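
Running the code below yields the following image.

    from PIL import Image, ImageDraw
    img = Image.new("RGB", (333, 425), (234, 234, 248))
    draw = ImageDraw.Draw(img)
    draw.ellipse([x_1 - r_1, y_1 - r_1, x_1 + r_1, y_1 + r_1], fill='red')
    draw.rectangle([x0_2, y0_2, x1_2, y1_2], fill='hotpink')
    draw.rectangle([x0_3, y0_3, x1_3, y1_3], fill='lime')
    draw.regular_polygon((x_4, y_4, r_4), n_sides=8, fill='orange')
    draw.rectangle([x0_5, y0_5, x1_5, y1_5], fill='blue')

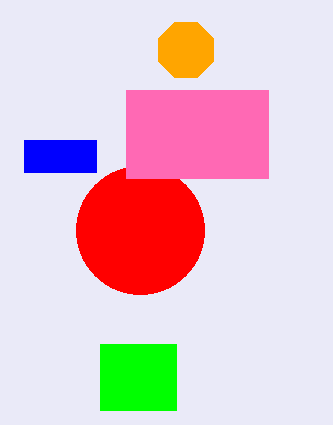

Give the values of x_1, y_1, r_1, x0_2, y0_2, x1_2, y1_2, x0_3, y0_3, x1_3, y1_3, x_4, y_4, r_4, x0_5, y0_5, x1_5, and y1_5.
x_1 = 140
y_1 = 230
r_1 = 64
x0_2 = 126
y0_2 = 90
x1_2 = 268
y1_2 = 178
x0_3 = 100
y0_3 = 344
x1_3 = 176
y1_3 = 410
x_4 = 186
y_4 = 50
r_4 = 30
x0_5 = 24
y0_5 = 140
x1_5 = 96
y1_5 = 172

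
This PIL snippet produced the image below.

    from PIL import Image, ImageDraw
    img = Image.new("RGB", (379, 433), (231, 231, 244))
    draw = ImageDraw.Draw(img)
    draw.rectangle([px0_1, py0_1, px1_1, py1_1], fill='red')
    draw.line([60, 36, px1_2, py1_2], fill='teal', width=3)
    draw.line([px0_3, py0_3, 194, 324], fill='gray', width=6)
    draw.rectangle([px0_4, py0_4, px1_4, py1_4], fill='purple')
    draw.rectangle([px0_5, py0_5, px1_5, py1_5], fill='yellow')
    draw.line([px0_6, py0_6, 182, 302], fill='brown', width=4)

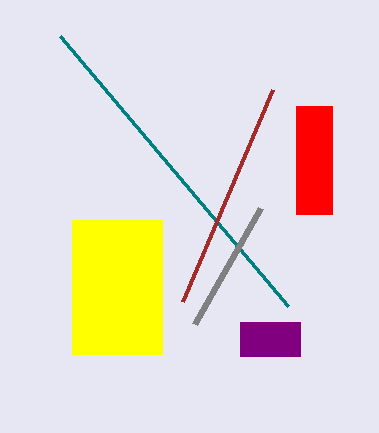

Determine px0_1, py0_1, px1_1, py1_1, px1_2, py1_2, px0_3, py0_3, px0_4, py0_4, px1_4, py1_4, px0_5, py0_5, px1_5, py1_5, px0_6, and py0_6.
px0_1 = 296
py0_1 = 106
px1_1 = 332
py1_1 = 214
px1_2 = 288
py1_2 = 306
px0_3 = 260
py0_3 = 208
px0_4 = 240
py0_4 = 322
px1_4 = 300
py1_4 = 356
px0_5 = 72
py0_5 = 220
px1_5 = 162
py1_5 = 354
px0_6 = 272
py0_6 = 90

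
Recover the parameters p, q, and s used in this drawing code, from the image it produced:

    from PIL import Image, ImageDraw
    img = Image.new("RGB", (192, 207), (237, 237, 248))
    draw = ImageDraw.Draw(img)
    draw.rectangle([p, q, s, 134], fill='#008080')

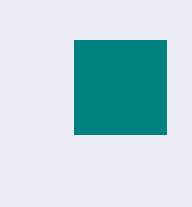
p = 74
q = 40
s = 166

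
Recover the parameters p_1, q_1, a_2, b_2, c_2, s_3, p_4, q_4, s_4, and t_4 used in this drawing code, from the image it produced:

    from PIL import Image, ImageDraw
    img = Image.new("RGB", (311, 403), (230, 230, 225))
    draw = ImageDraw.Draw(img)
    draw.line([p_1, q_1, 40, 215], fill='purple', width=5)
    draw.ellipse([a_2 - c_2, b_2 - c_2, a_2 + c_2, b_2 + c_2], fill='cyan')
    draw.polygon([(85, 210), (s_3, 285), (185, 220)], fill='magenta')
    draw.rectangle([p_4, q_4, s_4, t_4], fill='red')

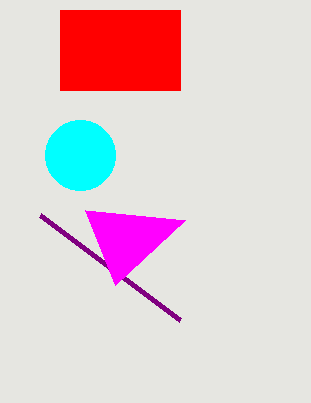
p_1 = 180
q_1 = 320
a_2 = 80
b_2 = 155
c_2 = 35
s_3 = 115
p_4 = 60
q_4 = 10
s_4 = 180
t_4 = 90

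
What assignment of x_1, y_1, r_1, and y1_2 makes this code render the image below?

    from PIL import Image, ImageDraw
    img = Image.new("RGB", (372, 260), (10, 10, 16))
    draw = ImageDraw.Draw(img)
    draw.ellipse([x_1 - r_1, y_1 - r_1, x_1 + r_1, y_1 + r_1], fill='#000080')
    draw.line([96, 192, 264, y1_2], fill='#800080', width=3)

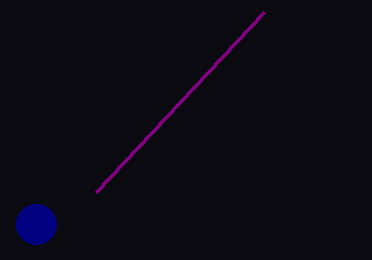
x_1 = 36, y_1 = 224, r_1 = 20, y1_2 = 12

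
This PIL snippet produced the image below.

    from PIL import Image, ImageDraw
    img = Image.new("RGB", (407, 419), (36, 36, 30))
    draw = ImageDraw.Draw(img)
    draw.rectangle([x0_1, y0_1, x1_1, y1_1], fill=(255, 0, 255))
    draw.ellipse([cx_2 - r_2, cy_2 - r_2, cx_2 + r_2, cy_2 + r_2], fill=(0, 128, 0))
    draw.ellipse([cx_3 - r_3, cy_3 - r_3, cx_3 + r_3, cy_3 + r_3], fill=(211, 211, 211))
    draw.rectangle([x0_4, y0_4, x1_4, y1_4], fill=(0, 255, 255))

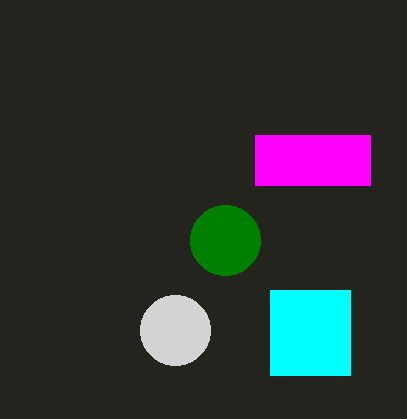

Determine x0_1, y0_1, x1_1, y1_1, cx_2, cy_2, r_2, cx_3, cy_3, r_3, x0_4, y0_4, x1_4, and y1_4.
x0_1 = 255; y0_1 = 135; x1_1 = 370; y1_1 = 185; cx_2 = 225; cy_2 = 240; r_2 = 35; cx_3 = 175; cy_3 = 330; r_3 = 35; x0_4 = 270; y0_4 = 290; x1_4 = 350; y1_4 = 375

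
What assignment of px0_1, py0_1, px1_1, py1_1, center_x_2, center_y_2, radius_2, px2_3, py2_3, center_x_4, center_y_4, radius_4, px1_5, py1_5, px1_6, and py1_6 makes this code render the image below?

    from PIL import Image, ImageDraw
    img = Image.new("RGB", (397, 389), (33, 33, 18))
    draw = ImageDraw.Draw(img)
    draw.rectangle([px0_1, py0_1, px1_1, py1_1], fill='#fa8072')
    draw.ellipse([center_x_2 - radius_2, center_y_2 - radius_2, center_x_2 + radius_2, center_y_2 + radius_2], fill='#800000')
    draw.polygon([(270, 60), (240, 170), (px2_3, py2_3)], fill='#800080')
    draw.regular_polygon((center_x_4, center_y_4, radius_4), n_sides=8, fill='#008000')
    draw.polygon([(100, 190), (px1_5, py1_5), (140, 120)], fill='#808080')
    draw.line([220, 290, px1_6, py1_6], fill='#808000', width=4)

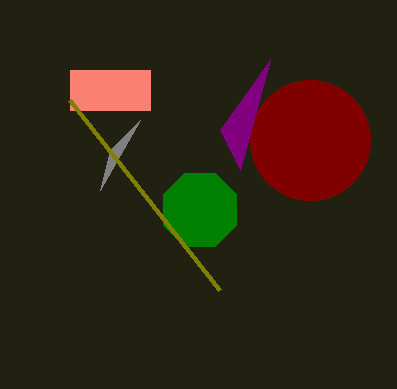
px0_1 = 70; py0_1 = 70; px1_1 = 150; py1_1 = 110; center_x_2 = 310; center_y_2 = 140; radius_2 = 60; px2_3 = 220; py2_3 = 130; center_x_4 = 200; center_y_4 = 210; radius_4 = 40; px1_5 = 110; py1_5 = 150; px1_6 = 70; py1_6 = 100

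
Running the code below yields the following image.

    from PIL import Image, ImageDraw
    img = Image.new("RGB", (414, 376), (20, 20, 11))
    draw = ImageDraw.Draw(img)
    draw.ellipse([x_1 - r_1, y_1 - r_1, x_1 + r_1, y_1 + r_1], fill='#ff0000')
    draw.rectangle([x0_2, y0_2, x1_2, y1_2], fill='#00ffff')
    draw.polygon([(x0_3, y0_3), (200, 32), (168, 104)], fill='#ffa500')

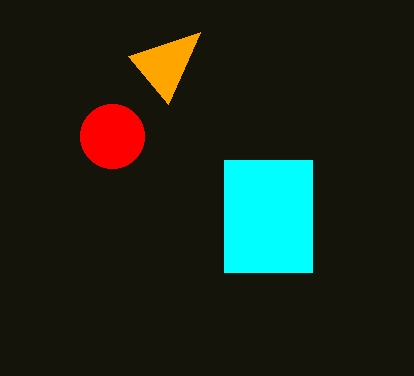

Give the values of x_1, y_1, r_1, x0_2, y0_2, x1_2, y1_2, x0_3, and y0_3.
x_1 = 112
y_1 = 136
r_1 = 32
x0_2 = 224
y0_2 = 160
x1_2 = 312
y1_2 = 272
x0_3 = 128
y0_3 = 56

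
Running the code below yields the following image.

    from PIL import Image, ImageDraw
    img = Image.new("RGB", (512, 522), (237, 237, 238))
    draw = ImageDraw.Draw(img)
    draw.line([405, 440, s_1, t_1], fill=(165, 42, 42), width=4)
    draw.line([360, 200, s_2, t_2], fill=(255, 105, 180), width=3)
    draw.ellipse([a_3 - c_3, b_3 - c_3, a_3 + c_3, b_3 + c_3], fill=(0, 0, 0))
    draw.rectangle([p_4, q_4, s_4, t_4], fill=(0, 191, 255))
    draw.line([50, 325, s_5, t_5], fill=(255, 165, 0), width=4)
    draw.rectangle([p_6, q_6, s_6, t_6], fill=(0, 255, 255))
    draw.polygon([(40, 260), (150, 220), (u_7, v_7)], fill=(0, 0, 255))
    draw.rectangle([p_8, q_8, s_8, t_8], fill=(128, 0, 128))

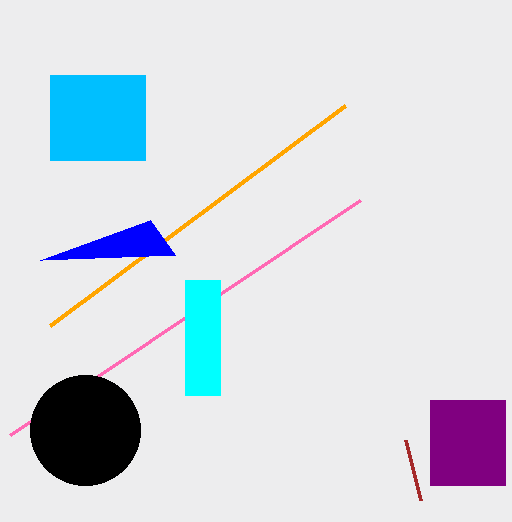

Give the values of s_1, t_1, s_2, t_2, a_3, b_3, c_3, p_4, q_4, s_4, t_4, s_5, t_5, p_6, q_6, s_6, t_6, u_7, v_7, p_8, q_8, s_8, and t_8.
s_1 = 420
t_1 = 500
s_2 = 10
t_2 = 435
a_3 = 85
b_3 = 430
c_3 = 55
p_4 = 50
q_4 = 75
s_4 = 145
t_4 = 160
s_5 = 345
t_5 = 105
p_6 = 185
q_6 = 280
s_6 = 220
t_6 = 395
u_7 = 175
v_7 = 255
p_8 = 430
q_8 = 400
s_8 = 505
t_8 = 485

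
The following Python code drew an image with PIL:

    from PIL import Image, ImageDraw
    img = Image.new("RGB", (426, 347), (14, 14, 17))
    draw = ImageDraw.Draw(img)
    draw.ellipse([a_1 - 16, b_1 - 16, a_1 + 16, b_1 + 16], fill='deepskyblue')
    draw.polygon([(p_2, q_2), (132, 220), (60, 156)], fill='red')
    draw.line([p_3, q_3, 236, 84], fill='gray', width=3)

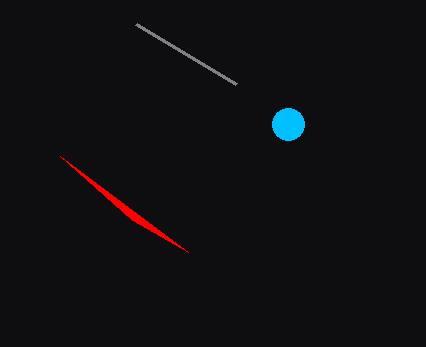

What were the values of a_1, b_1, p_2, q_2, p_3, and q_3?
a_1 = 288, b_1 = 124, p_2 = 188, q_2 = 252, p_3 = 136, q_3 = 24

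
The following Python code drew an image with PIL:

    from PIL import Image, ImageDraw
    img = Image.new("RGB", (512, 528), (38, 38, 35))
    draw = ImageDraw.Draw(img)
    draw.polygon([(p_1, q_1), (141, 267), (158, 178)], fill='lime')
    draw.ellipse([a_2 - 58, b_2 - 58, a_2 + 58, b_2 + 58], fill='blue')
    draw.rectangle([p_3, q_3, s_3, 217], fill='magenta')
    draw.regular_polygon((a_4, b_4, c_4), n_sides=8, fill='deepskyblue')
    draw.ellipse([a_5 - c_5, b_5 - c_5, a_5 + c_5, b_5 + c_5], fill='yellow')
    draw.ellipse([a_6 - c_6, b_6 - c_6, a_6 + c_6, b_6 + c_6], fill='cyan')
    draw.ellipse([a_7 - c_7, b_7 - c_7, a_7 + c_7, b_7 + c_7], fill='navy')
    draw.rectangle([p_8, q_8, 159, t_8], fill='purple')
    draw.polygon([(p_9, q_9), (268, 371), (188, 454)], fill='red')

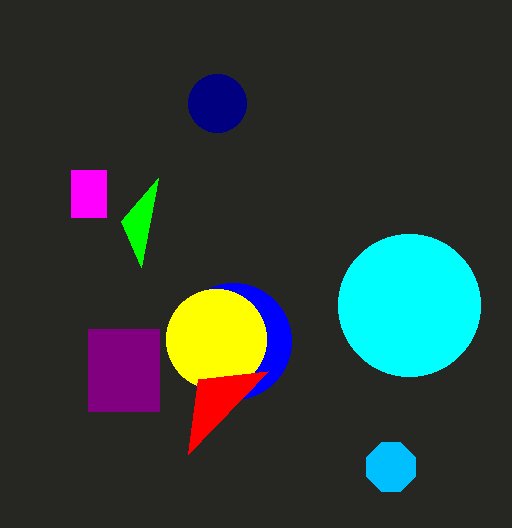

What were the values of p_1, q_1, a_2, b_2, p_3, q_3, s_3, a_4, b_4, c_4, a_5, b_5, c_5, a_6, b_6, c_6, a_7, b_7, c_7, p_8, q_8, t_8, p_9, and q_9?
p_1 = 121
q_1 = 221
a_2 = 233
b_2 = 341
p_3 = 71
q_3 = 170
s_3 = 106
a_4 = 391
b_4 = 467
c_4 = 26
a_5 = 216
b_5 = 339
c_5 = 50
a_6 = 409
b_6 = 305
c_6 = 71
a_7 = 217
b_7 = 103
c_7 = 29
p_8 = 88
q_8 = 329
t_8 = 411
p_9 = 198
q_9 = 379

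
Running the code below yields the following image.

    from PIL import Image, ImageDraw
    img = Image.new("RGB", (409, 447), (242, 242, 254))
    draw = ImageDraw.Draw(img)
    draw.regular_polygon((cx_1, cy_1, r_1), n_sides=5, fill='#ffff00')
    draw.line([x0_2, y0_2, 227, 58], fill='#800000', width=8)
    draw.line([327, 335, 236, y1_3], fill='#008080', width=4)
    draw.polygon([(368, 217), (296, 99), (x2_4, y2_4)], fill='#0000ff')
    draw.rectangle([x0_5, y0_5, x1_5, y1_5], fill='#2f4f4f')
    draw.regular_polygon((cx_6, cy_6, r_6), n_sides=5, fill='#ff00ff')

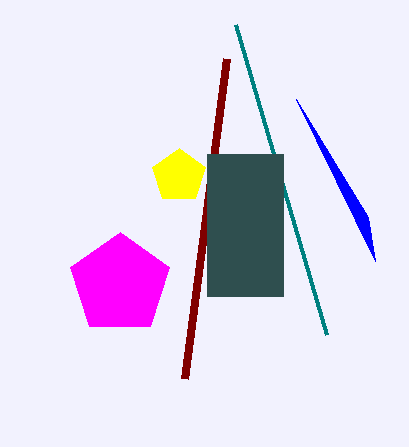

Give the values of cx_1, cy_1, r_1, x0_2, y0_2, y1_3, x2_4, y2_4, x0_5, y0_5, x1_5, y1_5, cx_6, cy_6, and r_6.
cx_1 = 179; cy_1 = 176; r_1 = 28; x0_2 = 185; y0_2 = 378; y1_3 = 25; x2_4 = 375; y2_4 = 261; x0_5 = 207; y0_5 = 154; x1_5 = 283; y1_5 = 296; cx_6 = 120; cy_6 = 284; r_6 = 52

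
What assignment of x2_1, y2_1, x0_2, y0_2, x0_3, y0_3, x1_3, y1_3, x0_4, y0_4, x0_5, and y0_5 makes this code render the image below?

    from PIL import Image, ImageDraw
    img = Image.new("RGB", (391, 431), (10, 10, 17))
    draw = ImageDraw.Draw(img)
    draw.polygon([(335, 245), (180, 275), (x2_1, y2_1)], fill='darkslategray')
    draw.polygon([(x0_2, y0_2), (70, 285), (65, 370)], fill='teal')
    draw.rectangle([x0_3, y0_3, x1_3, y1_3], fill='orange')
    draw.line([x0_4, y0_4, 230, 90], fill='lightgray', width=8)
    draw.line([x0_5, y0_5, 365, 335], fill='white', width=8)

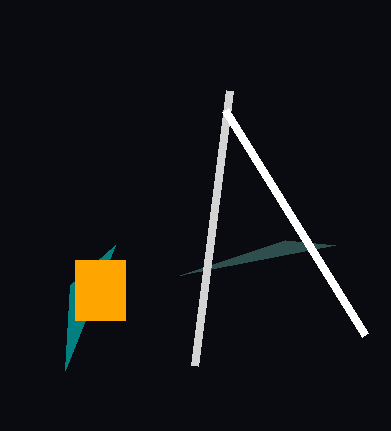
x2_1 = 285
y2_1 = 240
x0_2 = 115
y0_2 = 245
x0_3 = 75
y0_3 = 260
x1_3 = 125
y1_3 = 320
x0_4 = 195
y0_4 = 365
x0_5 = 225
y0_5 = 110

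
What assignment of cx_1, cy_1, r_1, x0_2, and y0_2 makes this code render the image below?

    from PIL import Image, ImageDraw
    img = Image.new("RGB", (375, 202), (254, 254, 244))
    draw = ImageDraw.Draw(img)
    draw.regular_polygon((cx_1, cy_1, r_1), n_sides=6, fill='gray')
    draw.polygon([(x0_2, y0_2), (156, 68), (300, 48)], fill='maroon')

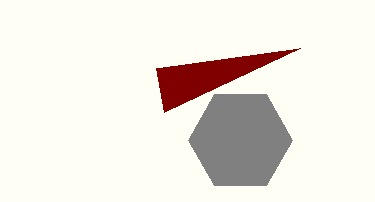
cx_1 = 240, cy_1 = 140, r_1 = 52, x0_2 = 164, y0_2 = 112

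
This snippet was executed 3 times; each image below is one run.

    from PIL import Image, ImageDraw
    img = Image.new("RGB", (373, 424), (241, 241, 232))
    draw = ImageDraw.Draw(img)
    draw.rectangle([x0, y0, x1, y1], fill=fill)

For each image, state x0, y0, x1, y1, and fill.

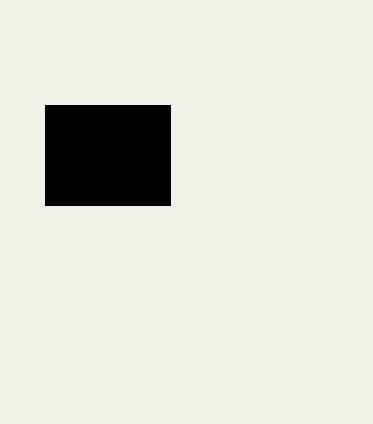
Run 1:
x0 = 45; y0 = 105; x1 = 170; y1 = 205; fill = 'black'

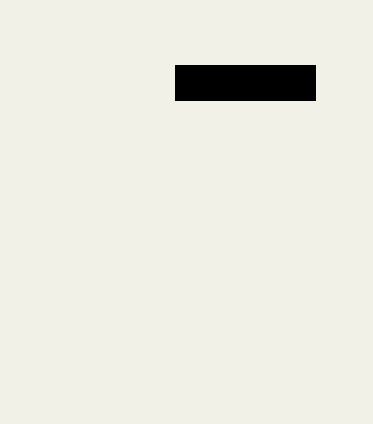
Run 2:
x0 = 175, y0 = 65, x1 = 315, y1 = 100, fill = 'black'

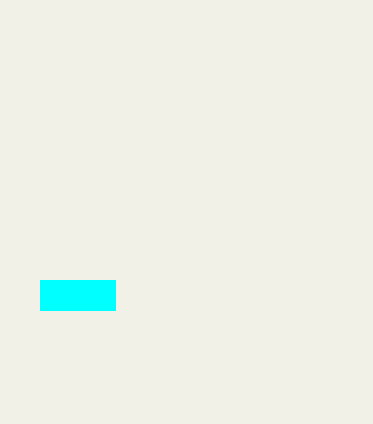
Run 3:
x0 = 40
y0 = 280
x1 = 115
y1 = 310
fill = 'cyan'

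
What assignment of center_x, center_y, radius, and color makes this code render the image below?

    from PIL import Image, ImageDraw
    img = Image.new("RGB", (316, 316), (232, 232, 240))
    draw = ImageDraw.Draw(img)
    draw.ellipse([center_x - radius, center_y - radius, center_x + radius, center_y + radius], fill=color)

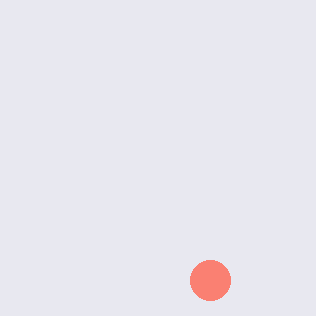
center_x = 210
center_y = 280
radius = 20
color = 'salmon'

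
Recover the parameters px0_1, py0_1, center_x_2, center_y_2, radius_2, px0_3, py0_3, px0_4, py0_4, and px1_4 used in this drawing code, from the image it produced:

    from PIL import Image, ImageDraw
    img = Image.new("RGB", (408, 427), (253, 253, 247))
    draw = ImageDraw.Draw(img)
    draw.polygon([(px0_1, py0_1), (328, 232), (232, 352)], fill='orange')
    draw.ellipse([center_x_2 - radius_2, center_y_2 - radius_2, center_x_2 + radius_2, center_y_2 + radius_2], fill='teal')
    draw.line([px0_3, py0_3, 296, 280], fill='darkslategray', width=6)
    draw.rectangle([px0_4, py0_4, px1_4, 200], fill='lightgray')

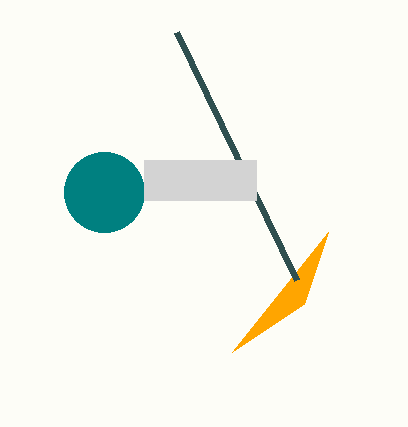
px0_1 = 304
py0_1 = 304
center_x_2 = 104
center_y_2 = 192
radius_2 = 40
px0_3 = 176
py0_3 = 32
px0_4 = 144
py0_4 = 160
px1_4 = 256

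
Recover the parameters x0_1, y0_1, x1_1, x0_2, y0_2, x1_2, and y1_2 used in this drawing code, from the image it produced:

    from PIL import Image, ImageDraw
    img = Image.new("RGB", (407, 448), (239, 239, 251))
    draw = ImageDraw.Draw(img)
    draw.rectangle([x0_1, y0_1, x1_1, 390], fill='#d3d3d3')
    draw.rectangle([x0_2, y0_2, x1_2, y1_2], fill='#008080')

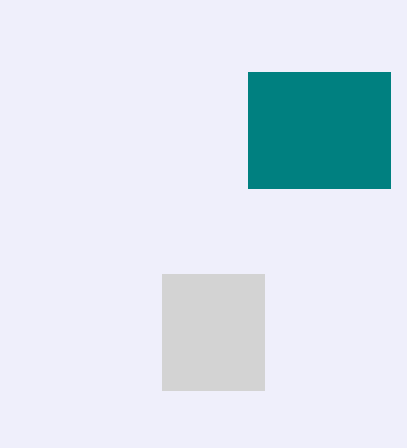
x0_1 = 162; y0_1 = 274; x1_1 = 264; x0_2 = 248; y0_2 = 72; x1_2 = 390; y1_2 = 188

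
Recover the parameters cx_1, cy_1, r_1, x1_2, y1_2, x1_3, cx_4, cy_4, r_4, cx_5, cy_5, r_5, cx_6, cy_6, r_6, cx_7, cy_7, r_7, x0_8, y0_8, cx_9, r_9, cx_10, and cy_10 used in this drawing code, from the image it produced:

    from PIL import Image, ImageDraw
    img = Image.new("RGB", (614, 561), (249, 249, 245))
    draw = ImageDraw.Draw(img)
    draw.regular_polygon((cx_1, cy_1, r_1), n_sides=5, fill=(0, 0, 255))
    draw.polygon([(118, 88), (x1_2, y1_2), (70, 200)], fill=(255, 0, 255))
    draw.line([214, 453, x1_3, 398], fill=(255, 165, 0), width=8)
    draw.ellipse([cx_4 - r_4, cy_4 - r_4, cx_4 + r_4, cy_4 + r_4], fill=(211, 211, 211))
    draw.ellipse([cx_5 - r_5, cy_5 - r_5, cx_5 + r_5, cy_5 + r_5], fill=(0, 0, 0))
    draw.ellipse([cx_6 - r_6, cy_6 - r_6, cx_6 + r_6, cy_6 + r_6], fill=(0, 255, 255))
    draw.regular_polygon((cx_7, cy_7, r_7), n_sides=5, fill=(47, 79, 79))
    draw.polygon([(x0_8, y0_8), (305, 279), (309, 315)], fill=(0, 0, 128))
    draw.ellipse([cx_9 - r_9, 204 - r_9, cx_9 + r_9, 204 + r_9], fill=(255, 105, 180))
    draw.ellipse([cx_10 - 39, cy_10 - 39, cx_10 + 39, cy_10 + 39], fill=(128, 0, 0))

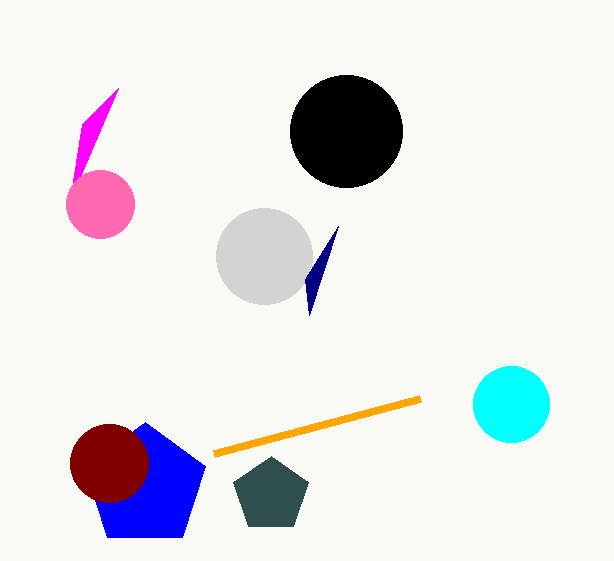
cx_1 = 145, cy_1 = 486, r_1 = 64, x1_2 = 82, y1_2 = 124, x1_3 = 420, cx_4 = 264, cy_4 = 256, r_4 = 48, cx_5 = 346, cy_5 = 131, r_5 = 56, cx_6 = 511, cy_6 = 404, r_6 = 38, cx_7 = 271, cy_7 = 495, r_7 = 39, x0_8 = 338, y0_8 = 226, cx_9 = 100, r_9 = 34, cx_10 = 109, cy_10 = 463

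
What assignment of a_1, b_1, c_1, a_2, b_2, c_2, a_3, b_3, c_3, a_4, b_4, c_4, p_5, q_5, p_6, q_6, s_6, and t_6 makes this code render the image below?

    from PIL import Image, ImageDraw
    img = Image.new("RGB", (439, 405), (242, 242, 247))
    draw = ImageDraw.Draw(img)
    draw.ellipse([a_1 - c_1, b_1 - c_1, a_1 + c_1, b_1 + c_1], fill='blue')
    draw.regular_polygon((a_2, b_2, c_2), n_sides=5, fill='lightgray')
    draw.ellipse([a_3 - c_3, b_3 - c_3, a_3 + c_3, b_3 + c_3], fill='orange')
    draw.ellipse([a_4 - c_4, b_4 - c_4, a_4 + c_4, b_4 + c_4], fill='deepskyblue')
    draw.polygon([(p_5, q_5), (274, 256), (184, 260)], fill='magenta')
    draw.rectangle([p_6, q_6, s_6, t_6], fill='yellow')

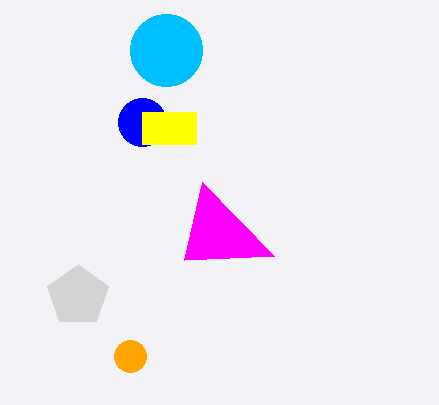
a_1 = 142, b_1 = 122, c_1 = 24, a_2 = 78, b_2 = 296, c_2 = 32, a_3 = 130, b_3 = 356, c_3 = 16, a_4 = 166, b_4 = 50, c_4 = 36, p_5 = 202, q_5 = 182, p_6 = 142, q_6 = 112, s_6 = 196, t_6 = 144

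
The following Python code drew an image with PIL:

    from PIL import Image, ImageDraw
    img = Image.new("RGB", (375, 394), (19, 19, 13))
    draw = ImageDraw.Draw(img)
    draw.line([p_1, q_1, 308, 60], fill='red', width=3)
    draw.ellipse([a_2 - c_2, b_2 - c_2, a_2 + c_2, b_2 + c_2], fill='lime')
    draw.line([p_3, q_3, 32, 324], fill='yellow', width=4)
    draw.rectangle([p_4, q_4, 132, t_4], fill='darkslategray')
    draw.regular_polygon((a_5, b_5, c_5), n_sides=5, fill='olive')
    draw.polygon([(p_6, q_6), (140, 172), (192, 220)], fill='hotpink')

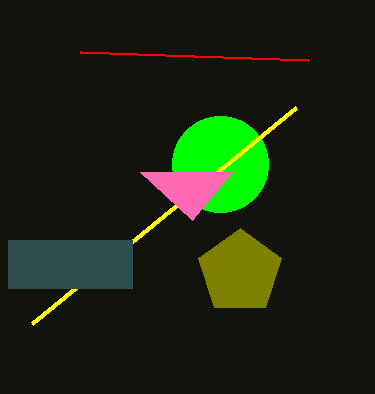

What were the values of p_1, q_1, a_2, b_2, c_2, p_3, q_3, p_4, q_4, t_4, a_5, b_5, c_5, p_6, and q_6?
p_1 = 80
q_1 = 52
a_2 = 220
b_2 = 164
c_2 = 48
p_3 = 296
q_3 = 108
p_4 = 8
q_4 = 240
t_4 = 288
a_5 = 240
b_5 = 272
c_5 = 44
p_6 = 232
q_6 = 172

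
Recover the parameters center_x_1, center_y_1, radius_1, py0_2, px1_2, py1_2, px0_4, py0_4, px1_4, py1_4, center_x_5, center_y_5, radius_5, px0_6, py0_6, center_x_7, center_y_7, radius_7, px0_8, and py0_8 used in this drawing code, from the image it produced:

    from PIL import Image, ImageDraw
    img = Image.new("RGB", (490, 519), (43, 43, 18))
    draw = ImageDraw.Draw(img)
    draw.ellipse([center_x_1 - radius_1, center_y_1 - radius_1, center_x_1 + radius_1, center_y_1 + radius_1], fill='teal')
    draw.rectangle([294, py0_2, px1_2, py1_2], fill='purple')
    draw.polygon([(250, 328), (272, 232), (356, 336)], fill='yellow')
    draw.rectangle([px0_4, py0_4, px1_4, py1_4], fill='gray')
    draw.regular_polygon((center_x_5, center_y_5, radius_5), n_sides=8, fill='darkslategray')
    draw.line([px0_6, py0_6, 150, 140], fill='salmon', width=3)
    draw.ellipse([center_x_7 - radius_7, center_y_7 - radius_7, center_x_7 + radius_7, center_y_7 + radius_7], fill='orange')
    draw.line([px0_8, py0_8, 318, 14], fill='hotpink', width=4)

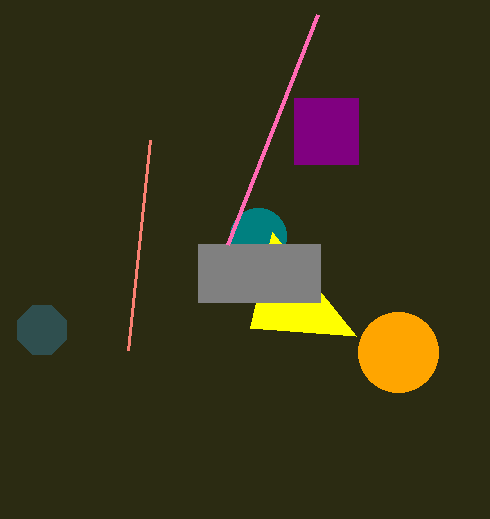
center_x_1 = 258, center_y_1 = 236, radius_1 = 28, py0_2 = 98, px1_2 = 358, py1_2 = 164, px0_4 = 198, py0_4 = 244, px1_4 = 320, py1_4 = 302, center_x_5 = 42, center_y_5 = 330, radius_5 = 26, px0_6 = 128, py0_6 = 350, center_x_7 = 398, center_y_7 = 352, radius_7 = 40, px0_8 = 228, py0_8 = 244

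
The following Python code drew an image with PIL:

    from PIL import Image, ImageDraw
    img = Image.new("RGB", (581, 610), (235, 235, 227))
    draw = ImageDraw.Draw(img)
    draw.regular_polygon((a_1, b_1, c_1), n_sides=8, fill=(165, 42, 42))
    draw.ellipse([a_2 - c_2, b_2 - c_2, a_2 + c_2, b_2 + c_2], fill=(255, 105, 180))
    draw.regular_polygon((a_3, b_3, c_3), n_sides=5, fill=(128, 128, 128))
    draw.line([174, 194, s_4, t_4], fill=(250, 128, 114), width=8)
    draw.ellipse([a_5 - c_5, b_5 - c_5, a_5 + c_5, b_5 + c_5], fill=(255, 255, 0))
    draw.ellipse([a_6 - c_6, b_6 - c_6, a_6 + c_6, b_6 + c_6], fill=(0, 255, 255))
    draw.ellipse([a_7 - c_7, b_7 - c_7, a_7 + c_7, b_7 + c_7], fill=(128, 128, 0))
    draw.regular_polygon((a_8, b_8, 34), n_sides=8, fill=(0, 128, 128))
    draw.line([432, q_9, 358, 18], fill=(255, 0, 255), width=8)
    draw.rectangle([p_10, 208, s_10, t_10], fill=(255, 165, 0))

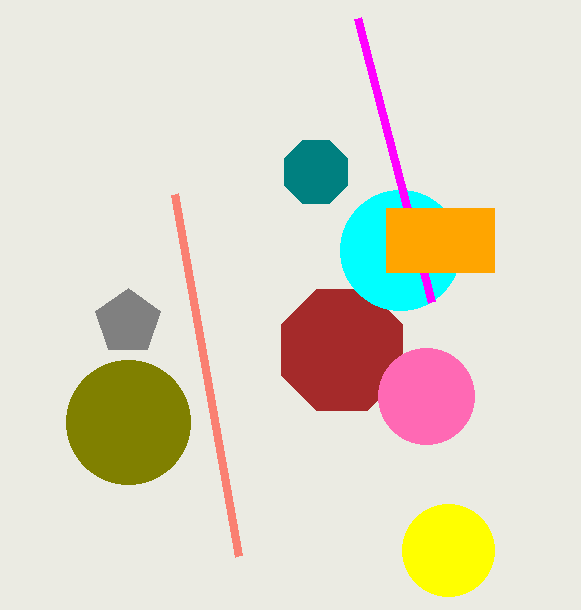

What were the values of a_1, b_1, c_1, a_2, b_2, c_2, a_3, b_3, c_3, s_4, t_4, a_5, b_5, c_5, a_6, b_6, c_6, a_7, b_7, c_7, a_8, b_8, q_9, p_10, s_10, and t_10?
a_1 = 342, b_1 = 350, c_1 = 66, a_2 = 426, b_2 = 396, c_2 = 48, a_3 = 128, b_3 = 322, c_3 = 34, s_4 = 238, t_4 = 556, a_5 = 448, b_5 = 550, c_5 = 46, a_6 = 400, b_6 = 250, c_6 = 60, a_7 = 128, b_7 = 422, c_7 = 62, a_8 = 316, b_8 = 172, q_9 = 302, p_10 = 386, s_10 = 494, t_10 = 272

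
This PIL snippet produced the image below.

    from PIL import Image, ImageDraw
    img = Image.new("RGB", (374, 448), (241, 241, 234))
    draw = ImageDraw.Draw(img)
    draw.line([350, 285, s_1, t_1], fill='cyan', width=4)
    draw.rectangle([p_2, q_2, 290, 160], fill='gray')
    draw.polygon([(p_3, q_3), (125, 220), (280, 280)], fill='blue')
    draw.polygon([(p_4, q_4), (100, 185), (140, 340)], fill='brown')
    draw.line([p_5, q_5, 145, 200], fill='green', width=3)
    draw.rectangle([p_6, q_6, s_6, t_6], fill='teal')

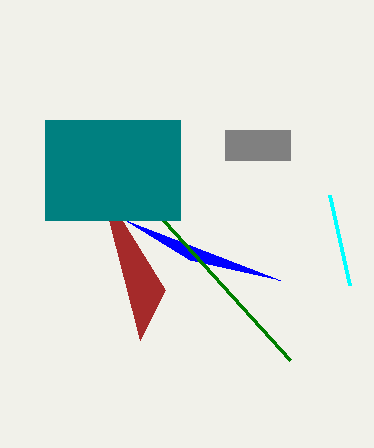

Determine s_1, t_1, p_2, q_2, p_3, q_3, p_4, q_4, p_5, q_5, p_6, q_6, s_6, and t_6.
s_1 = 330; t_1 = 195; p_2 = 225; q_2 = 130; p_3 = 190; q_3 = 260; p_4 = 165; q_4 = 290; p_5 = 290; q_5 = 360; p_6 = 45; q_6 = 120; s_6 = 180; t_6 = 220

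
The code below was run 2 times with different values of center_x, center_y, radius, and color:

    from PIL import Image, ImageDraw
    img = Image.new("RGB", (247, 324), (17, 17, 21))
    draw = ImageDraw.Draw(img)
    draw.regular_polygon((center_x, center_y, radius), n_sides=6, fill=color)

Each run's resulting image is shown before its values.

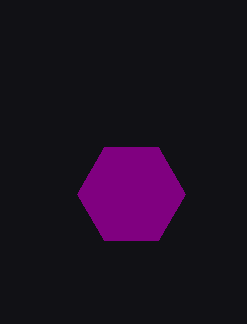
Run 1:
center_x = 131
center_y = 194
radius = 54
color = 'purple'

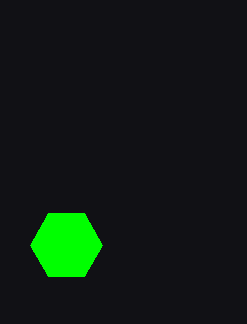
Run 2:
center_x = 66, center_y = 245, radius = 36, color = 'lime'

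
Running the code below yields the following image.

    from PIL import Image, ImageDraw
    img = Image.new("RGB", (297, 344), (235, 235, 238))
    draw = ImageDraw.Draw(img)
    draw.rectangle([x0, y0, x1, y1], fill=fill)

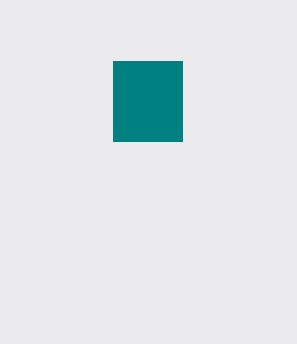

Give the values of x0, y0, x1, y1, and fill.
x0 = 113, y0 = 61, x1 = 182, y1 = 141, fill = 'teal'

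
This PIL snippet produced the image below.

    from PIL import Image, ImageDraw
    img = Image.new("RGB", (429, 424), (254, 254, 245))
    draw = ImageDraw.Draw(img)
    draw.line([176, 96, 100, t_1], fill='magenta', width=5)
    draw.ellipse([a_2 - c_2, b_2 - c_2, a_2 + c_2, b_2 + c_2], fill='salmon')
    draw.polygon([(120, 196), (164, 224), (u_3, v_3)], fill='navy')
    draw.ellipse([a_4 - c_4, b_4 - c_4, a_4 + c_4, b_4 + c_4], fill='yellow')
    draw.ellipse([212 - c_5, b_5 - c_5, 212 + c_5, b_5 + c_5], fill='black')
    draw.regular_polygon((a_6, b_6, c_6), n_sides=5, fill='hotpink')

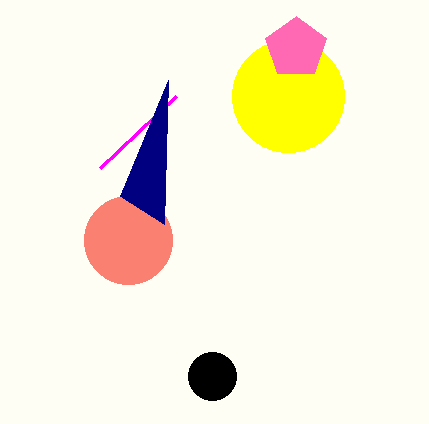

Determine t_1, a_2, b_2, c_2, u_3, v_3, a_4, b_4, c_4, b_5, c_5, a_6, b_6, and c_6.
t_1 = 168; a_2 = 128; b_2 = 240; c_2 = 44; u_3 = 168; v_3 = 80; a_4 = 288; b_4 = 96; c_4 = 56; b_5 = 376; c_5 = 24; a_6 = 296; b_6 = 48; c_6 = 32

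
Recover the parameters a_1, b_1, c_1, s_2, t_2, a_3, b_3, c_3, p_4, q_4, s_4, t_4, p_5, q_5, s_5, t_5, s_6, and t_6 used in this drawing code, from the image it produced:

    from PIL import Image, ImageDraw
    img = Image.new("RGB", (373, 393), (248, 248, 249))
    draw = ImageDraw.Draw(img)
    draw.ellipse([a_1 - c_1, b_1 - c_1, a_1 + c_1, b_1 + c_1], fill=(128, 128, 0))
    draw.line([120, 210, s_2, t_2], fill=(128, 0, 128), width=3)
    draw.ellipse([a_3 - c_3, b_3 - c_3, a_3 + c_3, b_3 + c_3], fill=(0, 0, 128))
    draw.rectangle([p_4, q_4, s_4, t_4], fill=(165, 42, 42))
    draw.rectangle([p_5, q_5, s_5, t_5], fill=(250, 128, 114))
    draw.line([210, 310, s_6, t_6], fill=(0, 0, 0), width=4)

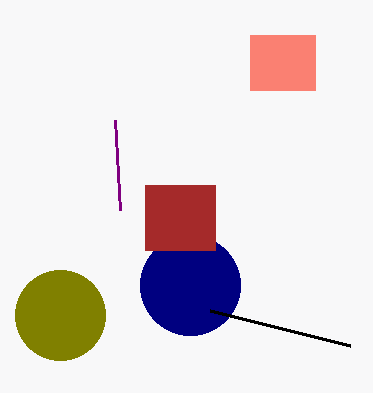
a_1 = 60, b_1 = 315, c_1 = 45, s_2 = 115, t_2 = 120, a_3 = 190, b_3 = 285, c_3 = 50, p_4 = 145, q_4 = 185, s_4 = 215, t_4 = 250, p_5 = 250, q_5 = 35, s_5 = 315, t_5 = 90, s_6 = 350, t_6 = 345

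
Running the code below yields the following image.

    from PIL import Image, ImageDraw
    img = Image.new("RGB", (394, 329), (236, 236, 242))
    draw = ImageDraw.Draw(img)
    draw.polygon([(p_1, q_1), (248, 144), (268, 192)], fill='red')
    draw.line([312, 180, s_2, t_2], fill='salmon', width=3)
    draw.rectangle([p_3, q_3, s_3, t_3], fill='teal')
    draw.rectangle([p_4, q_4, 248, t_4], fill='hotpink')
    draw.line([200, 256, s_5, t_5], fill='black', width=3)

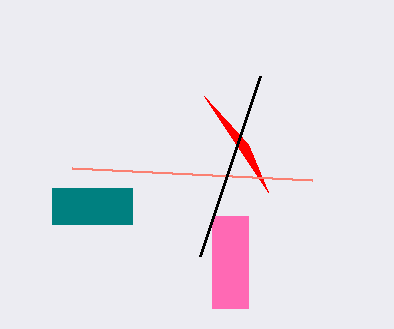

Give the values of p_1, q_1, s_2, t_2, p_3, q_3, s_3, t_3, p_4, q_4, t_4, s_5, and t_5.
p_1 = 204
q_1 = 96
s_2 = 72
t_2 = 168
p_3 = 52
q_3 = 188
s_3 = 132
t_3 = 224
p_4 = 212
q_4 = 216
t_4 = 308
s_5 = 260
t_5 = 76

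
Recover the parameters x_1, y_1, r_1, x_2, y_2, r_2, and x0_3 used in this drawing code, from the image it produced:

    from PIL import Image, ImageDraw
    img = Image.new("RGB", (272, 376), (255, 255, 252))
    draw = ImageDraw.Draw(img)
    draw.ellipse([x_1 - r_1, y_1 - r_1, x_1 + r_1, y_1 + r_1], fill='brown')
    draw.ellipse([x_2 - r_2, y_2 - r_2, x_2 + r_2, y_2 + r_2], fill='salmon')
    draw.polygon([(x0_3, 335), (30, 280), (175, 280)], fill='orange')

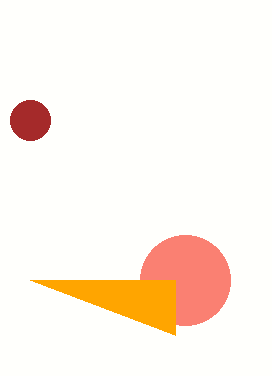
x_1 = 30, y_1 = 120, r_1 = 20, x_2 = 185, y_2 = 280, r_2 = 45, x0_3 = 175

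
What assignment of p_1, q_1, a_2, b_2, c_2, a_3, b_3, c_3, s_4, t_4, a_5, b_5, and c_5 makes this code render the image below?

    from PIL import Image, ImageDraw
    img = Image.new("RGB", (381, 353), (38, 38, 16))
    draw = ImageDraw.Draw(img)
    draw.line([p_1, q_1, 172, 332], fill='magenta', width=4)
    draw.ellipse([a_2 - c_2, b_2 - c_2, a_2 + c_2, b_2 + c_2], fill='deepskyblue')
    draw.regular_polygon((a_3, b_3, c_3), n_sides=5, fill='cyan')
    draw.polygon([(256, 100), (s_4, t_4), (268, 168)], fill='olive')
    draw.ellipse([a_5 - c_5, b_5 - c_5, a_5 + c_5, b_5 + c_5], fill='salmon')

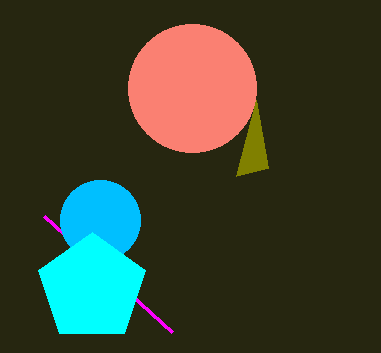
p_1 = 44
q_1 = 216
a_2 = 100
b_2 = 220
c_2 = 40
a_3 = 92
b_3 = 288
c_3 = 56
s_4 = 236
t_4 = 176
a_5 = 192
b_5 = 88
c_5 = 64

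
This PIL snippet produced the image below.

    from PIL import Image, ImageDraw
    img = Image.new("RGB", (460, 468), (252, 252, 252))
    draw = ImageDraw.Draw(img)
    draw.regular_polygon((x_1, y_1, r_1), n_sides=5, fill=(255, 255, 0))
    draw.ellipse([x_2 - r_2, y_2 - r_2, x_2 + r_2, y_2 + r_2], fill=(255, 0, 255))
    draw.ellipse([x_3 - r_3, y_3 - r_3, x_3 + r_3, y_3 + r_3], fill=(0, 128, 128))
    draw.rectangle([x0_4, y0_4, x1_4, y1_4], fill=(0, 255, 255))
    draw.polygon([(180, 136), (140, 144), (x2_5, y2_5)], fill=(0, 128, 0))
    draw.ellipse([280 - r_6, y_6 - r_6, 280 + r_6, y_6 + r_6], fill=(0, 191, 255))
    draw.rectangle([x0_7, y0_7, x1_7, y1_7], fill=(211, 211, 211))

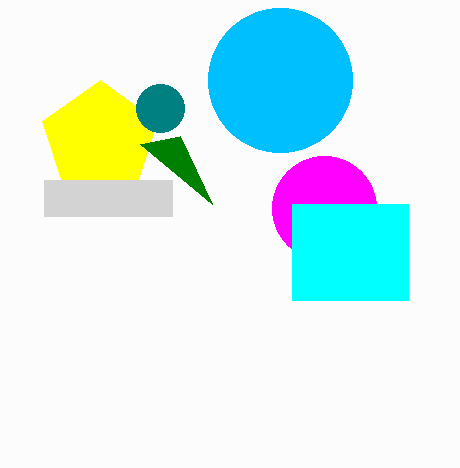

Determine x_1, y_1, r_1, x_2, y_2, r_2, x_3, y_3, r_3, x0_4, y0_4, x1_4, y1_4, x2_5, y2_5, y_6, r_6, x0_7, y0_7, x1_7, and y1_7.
x_1 = 100
y_1 = 140
r_1 = 60
x_2 = 324
y_2 = 208
r_2 = 52
x_3 = 160
y_3 = 108
r_3 = 24
x0_4 = 292
y0_4 = 204
x1_4 = 408
y1_4 = 300
x2_5 = 212
y2_5 = 204
y_6 = 80
r_6 = 72
x0_7 = 44
y0_7 = 180
x1_7 = 172
y1_7 = 216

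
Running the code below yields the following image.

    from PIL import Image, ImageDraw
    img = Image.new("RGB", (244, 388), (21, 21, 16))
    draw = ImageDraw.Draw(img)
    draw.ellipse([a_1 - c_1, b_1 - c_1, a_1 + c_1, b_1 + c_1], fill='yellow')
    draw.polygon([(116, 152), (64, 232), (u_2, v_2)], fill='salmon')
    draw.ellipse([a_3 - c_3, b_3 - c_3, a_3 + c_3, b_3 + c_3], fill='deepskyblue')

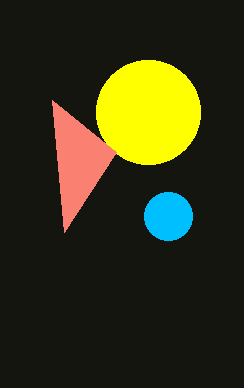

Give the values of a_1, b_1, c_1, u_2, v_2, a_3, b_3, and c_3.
a_1 = 148, b_1 = 112, c_1 = 52, u_2 = 52, v_2 = 100, a_3 = 168, b_3 = 216, c_3 = 24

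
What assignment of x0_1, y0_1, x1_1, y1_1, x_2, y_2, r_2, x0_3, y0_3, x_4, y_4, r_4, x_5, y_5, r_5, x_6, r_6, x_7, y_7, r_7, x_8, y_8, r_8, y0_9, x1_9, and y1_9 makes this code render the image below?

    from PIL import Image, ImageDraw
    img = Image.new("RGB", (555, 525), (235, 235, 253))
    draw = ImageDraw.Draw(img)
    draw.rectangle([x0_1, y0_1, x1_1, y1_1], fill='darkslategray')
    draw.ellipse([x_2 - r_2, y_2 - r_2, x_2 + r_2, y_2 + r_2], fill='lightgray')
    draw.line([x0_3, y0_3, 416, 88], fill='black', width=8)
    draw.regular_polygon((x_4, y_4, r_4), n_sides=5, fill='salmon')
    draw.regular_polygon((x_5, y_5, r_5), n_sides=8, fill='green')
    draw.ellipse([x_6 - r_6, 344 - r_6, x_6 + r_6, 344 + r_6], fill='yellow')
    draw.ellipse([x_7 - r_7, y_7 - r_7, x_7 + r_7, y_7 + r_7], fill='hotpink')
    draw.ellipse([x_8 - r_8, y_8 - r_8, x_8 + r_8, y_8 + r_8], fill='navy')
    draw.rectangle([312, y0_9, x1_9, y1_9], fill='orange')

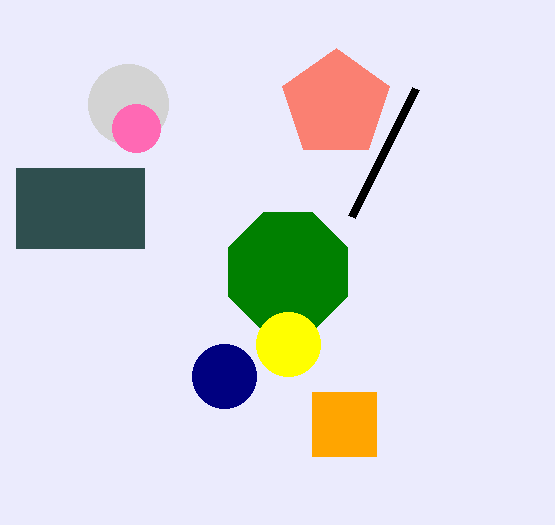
x0_1 = 16
y0_1 = 168
x1_1 = 144
y1_1 = 248
x_2 = 128
y_2 = 104
r_2 = 40
x0_3 = 352
y0_3 = 216
x_4 = 336
y_4 = 104
r_4 = 56
x_5 = 288
y_5 = 272
r_5 = 64
x_6 = 288
r_6 = 32
x_7 = 136
y_7 = 128
r_7 = 24
x_8 = 224
y_8 = 376
r_8 = 32
y0_9 = 392
x1_9 = 376
y1_9 = 456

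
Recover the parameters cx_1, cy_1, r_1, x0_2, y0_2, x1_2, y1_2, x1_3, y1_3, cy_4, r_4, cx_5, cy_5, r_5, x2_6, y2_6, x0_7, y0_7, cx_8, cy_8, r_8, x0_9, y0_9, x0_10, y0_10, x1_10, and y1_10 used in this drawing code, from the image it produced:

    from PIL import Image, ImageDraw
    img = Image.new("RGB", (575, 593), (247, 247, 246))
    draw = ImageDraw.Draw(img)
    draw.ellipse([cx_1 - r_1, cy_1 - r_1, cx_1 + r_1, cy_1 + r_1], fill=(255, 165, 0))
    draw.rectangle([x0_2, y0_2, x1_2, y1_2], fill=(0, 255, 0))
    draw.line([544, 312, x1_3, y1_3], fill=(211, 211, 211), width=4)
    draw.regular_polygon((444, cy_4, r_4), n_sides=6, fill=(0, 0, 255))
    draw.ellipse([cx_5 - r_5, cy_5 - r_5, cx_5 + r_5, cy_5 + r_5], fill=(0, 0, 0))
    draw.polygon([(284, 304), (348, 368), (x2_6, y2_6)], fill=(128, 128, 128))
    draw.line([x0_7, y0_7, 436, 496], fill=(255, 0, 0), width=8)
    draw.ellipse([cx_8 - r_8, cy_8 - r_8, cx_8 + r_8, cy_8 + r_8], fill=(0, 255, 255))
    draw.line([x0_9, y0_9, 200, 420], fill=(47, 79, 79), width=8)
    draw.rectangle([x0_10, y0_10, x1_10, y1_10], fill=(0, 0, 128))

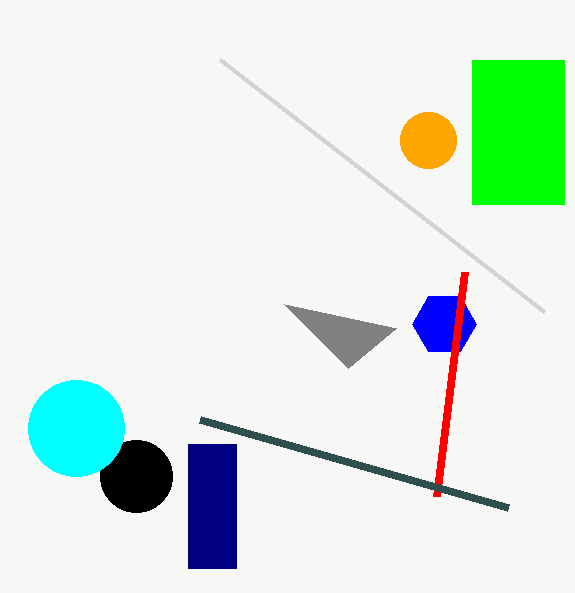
cx_1 = 428, cy_1 = 140, r_1 = 28, x0_2 = 472, y0_2 = 60, x1_2 = 564, y1_2 = 204, x1_3 = 220, y1_3 = 60, cy_4 = 324, r_4 = 32, cx_5 = 136, cy_5 = 476, r_5 = 36, x2_6 = 396, y2_6 = 328, x0_7 = 464, y0_7 = 272, cx_8 = 76, cy_8 = 428, r_8 = 48, x0_9 = 508, y0_9 = 508, x0_10 = 188, y0_10 = 444, x1_10 = 236, y1_10 = 568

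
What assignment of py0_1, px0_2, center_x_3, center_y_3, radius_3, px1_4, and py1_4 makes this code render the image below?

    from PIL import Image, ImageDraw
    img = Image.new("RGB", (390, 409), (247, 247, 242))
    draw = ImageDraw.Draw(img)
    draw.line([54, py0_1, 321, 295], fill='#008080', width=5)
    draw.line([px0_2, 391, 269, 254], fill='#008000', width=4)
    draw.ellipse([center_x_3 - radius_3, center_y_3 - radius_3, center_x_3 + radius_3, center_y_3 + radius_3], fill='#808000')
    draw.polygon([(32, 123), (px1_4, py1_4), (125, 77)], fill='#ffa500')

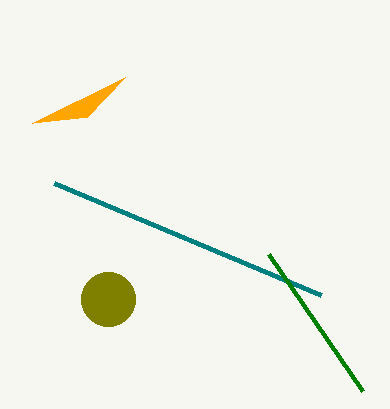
py0_1 = 183; px0_2 = 363; center_x_3 = 108; center_y_3 = 299; radius_3 = 27; px1_4 = 87; py1_4 = 117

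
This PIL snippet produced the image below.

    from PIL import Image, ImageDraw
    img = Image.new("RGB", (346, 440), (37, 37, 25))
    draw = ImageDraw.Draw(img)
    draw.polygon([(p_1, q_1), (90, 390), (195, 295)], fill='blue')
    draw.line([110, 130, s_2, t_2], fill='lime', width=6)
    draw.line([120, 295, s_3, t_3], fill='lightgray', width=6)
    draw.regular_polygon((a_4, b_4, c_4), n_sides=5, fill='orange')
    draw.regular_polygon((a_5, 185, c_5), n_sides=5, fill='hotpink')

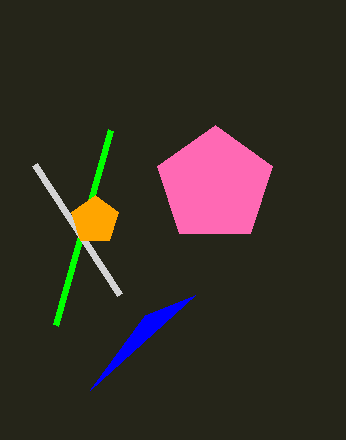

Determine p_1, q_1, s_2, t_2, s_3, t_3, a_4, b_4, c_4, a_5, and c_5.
p_1 = 145
q_1 = 315
s_2 = 55
t_2 = 325
s_3 = 35
t_3 = 165
a_4 = 95
b_4 = 220
c_4 = 25
a_5 = 215
c_5 = 60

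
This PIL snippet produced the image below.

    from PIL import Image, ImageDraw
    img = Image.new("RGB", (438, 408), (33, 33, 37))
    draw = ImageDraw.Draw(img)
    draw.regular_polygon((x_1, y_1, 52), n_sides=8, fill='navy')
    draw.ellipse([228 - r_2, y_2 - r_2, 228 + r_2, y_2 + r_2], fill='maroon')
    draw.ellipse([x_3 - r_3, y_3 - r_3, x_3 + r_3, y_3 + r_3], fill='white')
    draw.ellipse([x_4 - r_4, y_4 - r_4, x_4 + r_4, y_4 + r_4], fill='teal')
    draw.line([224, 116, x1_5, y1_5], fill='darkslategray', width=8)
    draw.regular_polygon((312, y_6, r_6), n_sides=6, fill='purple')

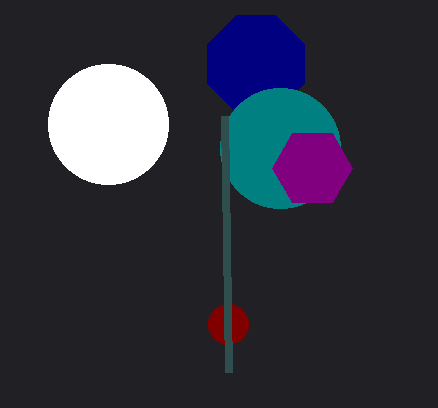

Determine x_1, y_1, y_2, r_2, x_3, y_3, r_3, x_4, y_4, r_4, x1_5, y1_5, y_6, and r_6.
x_1 = 256
y_1 = 64
y_2 = 324
r_2 = 20
x_3 = 108
y_3 = 124
r_3 = 60
x_4 = 280
y_4 = 148
r_4 = 60
x1_5 = 228
y1_5 = 372
y_6 = 168
r_6 = 40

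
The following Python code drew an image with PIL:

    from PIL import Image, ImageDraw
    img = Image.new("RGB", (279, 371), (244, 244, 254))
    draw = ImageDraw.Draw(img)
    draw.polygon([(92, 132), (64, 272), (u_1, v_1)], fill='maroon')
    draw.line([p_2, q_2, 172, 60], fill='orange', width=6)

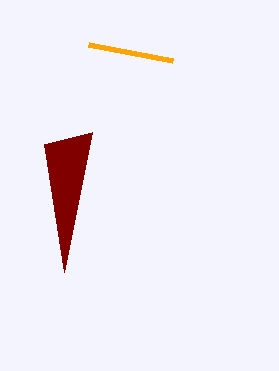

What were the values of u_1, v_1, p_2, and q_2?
u_1 = 44
v_1 = 144
p_2 = 88
q_2 = 44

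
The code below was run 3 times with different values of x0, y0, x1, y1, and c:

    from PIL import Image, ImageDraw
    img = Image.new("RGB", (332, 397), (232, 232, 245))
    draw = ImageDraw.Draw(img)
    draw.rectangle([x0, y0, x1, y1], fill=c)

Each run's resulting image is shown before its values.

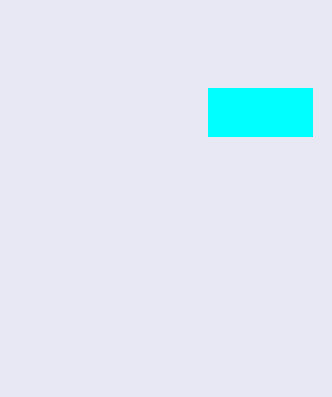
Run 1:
x0 = 208; y0 = 88; x1 = 312; y1 = 136; c = 'cyan'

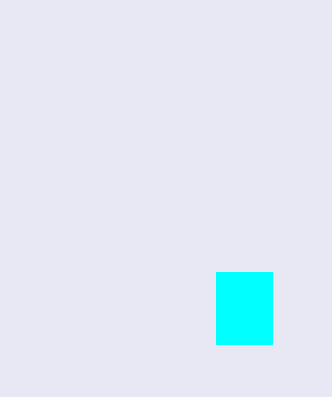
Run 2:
x0 = 216, y0 = 272, x1 = 272, y1 = 344, c = 'cyan'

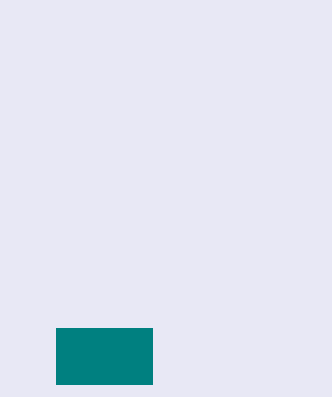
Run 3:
x0 = 56
y0 = 328
x1 = 152
y1 = 384
c = 'teal'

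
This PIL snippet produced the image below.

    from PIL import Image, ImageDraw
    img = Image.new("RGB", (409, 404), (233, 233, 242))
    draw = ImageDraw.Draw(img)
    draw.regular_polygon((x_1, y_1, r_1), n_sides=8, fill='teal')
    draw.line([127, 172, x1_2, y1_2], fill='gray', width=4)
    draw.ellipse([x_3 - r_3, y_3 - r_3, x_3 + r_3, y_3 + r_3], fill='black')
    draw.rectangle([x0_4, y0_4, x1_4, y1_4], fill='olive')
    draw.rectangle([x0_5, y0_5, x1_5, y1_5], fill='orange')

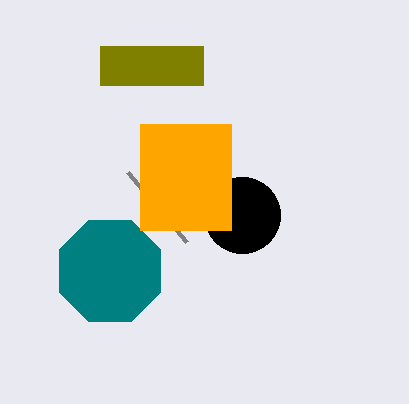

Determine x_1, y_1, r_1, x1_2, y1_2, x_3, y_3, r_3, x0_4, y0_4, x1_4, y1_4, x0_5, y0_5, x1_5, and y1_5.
x_1 = 110; y_1 = 271; r_1 = 55; x1_2 = 186; y1_2 = 242; x_3 = 242; y_3 = 215; r_3 = 38; x0_4 = 100; y0_4 = 46; x1_4 = 203; y1_4 = 85; x0_5 = 140; y0_5 = 124; x1_5 = 231; y1_5 = 230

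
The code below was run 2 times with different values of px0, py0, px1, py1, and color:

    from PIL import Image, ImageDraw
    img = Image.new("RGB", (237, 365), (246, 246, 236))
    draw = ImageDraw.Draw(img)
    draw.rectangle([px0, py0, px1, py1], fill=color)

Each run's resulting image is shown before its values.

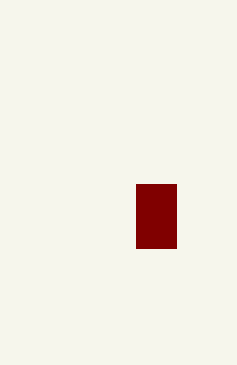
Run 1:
px0 = 136; py0 = 184; px1 = 176; py1 = 248; color = 'maroon'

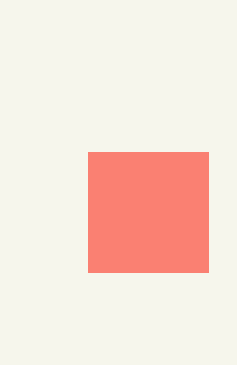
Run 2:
px0 = 88
py0 = 152
px1 = 208
py1 = 272
color = 'salmon'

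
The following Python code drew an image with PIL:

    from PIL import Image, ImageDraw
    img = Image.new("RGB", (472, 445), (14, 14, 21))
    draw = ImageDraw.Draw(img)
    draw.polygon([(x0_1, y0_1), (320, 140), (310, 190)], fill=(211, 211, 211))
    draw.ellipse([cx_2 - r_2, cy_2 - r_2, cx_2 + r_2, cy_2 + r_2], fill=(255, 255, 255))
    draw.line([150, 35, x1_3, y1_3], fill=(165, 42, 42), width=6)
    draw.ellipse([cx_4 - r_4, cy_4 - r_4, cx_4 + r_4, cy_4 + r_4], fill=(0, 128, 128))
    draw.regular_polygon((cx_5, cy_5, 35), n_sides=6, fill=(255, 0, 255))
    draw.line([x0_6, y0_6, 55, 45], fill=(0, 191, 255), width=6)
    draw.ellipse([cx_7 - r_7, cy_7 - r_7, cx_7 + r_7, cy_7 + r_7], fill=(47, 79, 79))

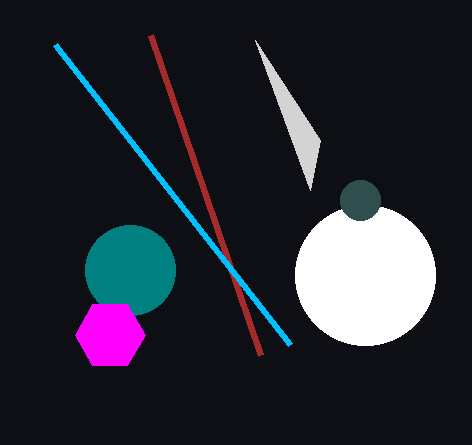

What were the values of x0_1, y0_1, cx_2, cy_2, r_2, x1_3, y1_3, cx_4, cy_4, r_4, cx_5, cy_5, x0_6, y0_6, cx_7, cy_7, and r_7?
x0_1 = 255, y0_1 = 40, cx_2 = 365, cy_2 = 275, r_2 = 70, x1_3 = 260, y1_3 = 355, cx_4 = 130, cy_4 = 270, r_4 = 45, cx_5 = 110, cy_5 = 335, x0_6 = 290, y0_6 = 345, cx_7 = 360, cy_7 = 200, r_7 = 20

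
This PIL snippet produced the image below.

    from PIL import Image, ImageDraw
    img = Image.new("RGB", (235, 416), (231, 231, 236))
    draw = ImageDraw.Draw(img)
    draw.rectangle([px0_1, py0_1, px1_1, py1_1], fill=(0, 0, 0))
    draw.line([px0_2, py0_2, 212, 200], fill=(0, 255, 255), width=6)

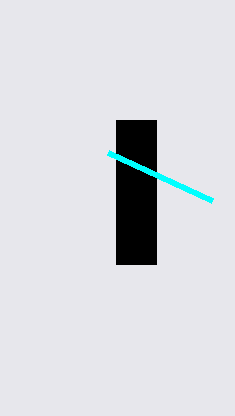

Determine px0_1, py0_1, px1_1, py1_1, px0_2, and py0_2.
px0_1 = 116
py0_1 = 120
px1_1 = 156
py1_1 = 264
px0_2 = 108
py0_2 = 152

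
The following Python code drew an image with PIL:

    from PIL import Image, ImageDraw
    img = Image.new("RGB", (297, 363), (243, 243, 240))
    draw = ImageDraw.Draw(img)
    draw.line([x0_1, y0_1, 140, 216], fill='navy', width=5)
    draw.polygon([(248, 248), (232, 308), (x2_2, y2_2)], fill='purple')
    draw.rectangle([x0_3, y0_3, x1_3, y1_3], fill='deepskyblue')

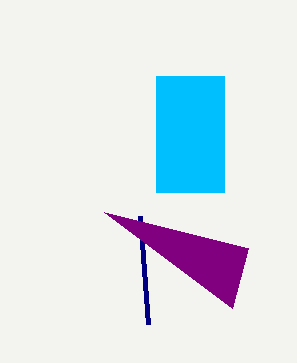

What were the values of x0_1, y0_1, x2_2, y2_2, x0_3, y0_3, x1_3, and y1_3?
x0_1 = 148; y0_1 = 324; x2_2 = 104; y2_2 = 212; x0_3 = 156; y0_3 = 76; x1_3 = 224; y1_3 = 192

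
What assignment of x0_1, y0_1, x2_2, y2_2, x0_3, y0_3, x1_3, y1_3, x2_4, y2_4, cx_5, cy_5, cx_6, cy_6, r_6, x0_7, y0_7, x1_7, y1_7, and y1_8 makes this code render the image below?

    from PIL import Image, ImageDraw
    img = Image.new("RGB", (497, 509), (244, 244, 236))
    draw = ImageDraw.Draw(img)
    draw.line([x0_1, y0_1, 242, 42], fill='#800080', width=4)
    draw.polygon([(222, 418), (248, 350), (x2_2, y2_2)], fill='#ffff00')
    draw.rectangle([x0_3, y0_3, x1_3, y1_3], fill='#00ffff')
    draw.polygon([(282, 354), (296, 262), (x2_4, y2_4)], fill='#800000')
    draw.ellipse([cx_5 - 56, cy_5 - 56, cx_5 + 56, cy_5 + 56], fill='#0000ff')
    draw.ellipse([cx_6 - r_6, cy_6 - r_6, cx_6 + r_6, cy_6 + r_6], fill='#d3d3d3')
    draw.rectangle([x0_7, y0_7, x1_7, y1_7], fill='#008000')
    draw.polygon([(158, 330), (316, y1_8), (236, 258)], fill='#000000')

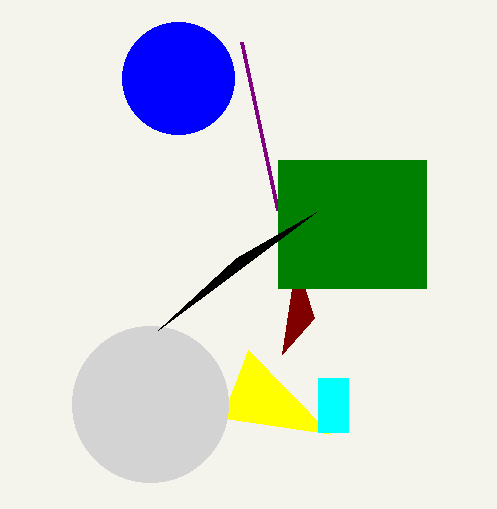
x0_1 = 278; y0_1 = 210; x2_2 = 330; y2_2 = 434; x0_3 = 318; y0_3 = 378; x1_3 = 348; y1_3 = 432; x2_4 = 314; y2_4 = 318; cx_5 = 178; cy_5 = 78; cx_6 = 150; cy_6 = 404; r_6 = 78; x0_7 = 278; y0_7 = 160; x1_7 = 426; y1_7 = 288; y1_8 = 212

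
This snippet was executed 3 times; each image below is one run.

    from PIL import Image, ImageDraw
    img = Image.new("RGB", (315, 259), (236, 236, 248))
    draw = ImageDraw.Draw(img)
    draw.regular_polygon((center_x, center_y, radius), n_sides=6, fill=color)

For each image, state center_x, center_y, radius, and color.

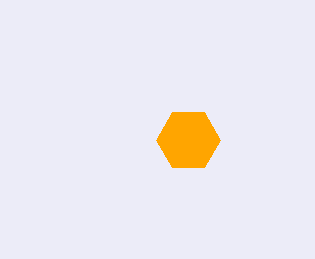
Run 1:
center_x = 188, center_y = 140, radius = 32, color = 'orange'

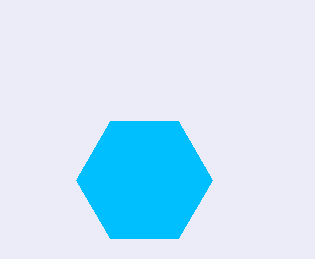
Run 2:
center_x = 144; center_y = 180; radius = 68; color = 'deepskyblue'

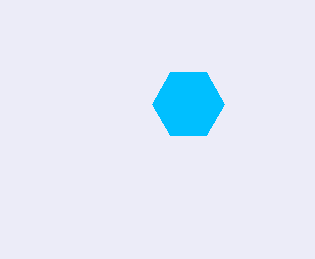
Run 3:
center_x = 188
center_y = 104
radius = 36
color = 'deepskyblue'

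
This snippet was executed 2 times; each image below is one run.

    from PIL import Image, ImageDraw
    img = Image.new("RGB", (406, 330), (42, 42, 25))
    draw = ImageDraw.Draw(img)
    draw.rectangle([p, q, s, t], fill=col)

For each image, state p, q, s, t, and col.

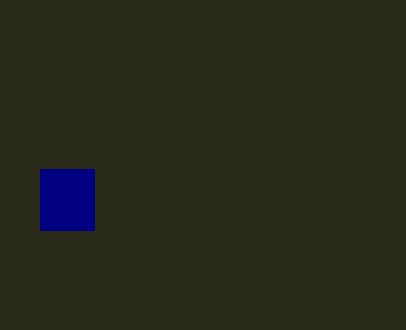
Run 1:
p = 40; q = 169; s = 94; t = 230; col = 'navy'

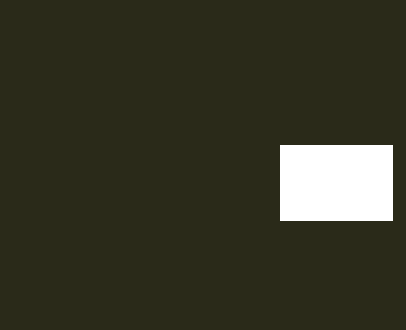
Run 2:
p = 280; q = 145; s = 392; t = 220; col = 'white'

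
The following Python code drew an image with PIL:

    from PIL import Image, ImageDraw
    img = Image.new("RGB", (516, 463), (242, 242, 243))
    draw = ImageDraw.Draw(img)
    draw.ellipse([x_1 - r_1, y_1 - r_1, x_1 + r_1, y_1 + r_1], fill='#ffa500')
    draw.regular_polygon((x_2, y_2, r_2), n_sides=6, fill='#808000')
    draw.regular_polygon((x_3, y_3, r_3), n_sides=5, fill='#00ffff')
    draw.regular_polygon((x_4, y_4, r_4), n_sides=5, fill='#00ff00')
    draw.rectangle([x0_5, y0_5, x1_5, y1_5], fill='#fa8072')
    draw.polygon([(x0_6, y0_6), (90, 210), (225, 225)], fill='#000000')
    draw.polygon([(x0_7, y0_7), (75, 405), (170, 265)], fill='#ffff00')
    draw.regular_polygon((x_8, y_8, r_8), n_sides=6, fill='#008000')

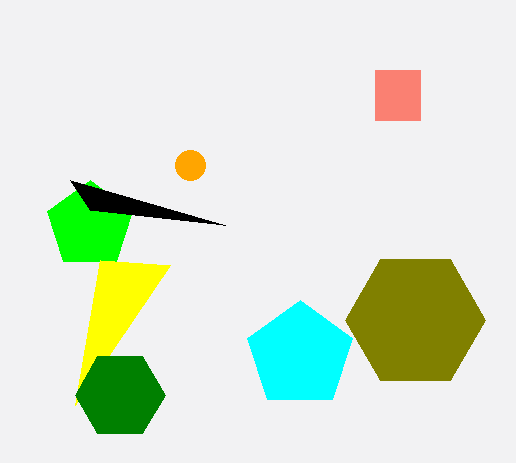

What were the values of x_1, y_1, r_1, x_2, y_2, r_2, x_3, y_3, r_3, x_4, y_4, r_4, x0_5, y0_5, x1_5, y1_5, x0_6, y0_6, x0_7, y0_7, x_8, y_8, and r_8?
x_1 = 190, y_1 = 165, r_1 = 15, x_2 = 415, y_2 = 320, r_2 = 70, x_3 = 300, y_3 = 355, r_3 = 55, x_4 = 90, y_4 = 225, r_4 = 45, x0_5 = 375, y0_5 = 70, x1_5 = 420, y1_5 = 120, x0_6 = 70, y0_6 = 180, x0_7 = 100, y0_7 = 260, x_8 = 120, y_8 = 395, r_8 = 45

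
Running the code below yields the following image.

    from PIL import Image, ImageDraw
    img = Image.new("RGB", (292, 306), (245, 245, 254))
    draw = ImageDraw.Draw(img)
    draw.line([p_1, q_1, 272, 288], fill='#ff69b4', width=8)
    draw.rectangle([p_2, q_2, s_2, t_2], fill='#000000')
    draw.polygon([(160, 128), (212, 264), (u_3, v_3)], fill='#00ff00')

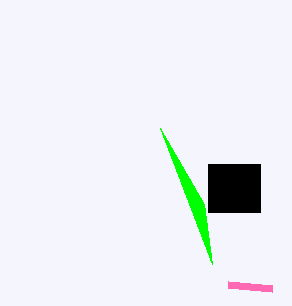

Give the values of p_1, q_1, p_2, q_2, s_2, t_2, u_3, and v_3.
p_1 = 228
q_1 = 284
p_2 = 208
q_2 = 164
s_2 = 260
t_2 = 212
u_3 = 204
v_3 = 204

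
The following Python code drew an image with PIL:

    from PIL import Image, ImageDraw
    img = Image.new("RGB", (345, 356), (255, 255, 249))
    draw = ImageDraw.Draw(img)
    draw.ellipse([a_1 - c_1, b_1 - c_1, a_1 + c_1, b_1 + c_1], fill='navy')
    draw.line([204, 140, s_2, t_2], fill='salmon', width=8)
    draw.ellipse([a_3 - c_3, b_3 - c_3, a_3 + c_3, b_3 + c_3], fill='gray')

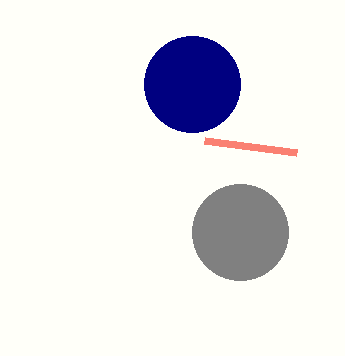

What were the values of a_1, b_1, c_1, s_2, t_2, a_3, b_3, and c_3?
a_1 = 192; b_1 = 84; c_1 = 48; s_2 = 296; t_2 = 152; a_3 = 240; b_3 = 232; c_3 = 48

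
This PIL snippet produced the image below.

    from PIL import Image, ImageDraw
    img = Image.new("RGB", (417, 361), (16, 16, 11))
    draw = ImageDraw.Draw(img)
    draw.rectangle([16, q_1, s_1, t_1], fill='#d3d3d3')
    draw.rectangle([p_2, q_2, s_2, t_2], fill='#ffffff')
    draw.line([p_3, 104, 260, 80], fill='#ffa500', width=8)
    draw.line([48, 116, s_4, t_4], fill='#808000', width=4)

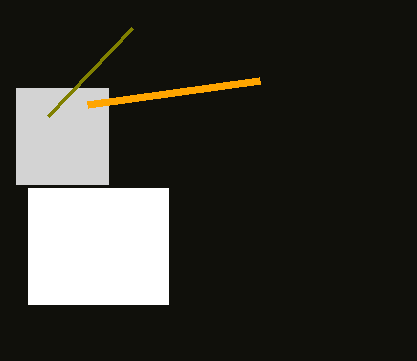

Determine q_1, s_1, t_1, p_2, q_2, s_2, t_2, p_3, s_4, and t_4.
q_1 = 88
s_1 = 108
t_1 = 184
p_2 = 28
q_2 = 188
s_2 = 168
t_2 = 304
p_3 = 88
s_4 = 132
t_4 = 28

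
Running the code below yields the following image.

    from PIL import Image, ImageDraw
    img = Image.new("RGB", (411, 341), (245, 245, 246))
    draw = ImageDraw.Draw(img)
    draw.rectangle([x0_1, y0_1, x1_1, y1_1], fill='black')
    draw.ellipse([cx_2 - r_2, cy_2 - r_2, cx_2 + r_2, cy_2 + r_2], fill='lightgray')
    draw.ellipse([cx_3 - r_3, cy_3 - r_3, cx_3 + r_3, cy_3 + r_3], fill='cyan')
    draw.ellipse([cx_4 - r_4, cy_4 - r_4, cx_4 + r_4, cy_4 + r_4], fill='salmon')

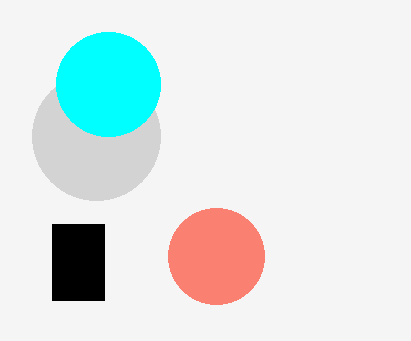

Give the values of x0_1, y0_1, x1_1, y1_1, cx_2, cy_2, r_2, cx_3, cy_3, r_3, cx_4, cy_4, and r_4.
x0_1 = 52
y0_1 = 224
x1_1 = 104
y1_1 = 300
cx_2 = 96
cy_2 = 136
r_2 = 64
cx_3 = 108
cy_3 = 84
r_3 = 52
cx_4 = 216
cy_4 = 256
r_4 = 48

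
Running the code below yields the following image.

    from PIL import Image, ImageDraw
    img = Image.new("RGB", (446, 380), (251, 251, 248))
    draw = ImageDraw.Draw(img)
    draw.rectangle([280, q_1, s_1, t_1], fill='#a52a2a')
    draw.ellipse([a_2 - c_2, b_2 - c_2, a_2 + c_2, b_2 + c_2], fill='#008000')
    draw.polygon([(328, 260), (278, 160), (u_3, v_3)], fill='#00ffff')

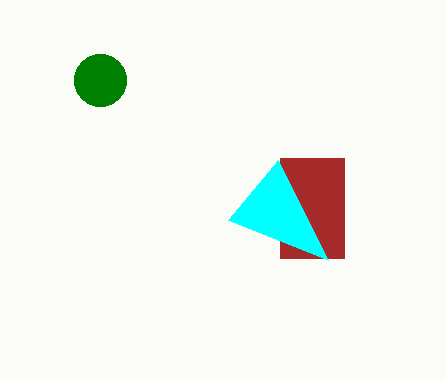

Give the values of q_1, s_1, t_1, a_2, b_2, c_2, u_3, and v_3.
q_1 = 158, s_1 = 344, t_1 = 258, a_2 = 100, b_2 = 80, c_2 = 26, u_3 = 228, v_3 = 220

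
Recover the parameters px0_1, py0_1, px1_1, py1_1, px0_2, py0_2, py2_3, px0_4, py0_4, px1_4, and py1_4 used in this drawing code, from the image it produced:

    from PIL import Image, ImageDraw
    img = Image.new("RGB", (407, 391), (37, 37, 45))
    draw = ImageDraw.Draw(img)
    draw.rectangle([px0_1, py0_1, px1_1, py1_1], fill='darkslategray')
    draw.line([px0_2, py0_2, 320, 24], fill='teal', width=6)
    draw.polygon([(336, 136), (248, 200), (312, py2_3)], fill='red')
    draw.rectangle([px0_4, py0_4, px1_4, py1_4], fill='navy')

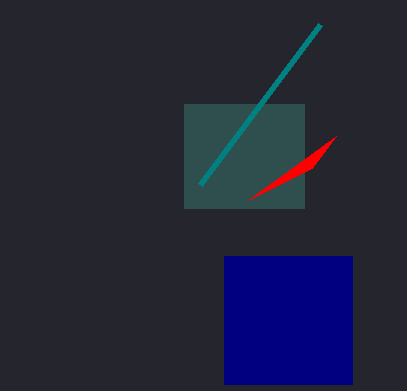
px0_1 = 184; py0_1 = 104; px1_1 = 304; py1_1 = 208; px0_2 = 200; py0_2 = 184; py2_3 = 168; px0_4 = 224; py0_4 = 256; px1_4 = 352; py1_4 = 384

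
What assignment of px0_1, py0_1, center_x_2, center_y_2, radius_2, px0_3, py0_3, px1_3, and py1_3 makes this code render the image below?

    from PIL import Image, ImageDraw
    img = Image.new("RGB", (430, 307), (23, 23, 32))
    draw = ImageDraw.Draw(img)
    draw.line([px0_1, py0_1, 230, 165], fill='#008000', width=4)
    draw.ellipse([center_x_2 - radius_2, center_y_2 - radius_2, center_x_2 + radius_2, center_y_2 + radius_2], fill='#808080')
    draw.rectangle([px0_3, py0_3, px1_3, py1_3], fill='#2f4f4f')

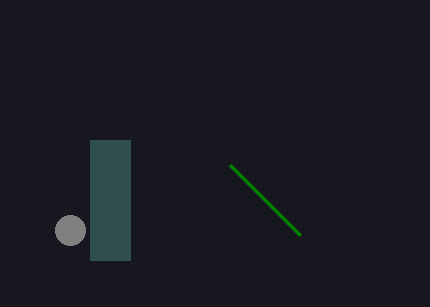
px0_1 = 300
py0_1 = 235
center_x_2 = 70
center_y_2 = 230
radius_2 = 15
px0_3 = 90
py0_3 = 140
px1_3 = 130
py1_3 = 260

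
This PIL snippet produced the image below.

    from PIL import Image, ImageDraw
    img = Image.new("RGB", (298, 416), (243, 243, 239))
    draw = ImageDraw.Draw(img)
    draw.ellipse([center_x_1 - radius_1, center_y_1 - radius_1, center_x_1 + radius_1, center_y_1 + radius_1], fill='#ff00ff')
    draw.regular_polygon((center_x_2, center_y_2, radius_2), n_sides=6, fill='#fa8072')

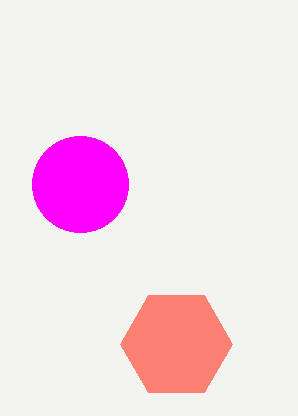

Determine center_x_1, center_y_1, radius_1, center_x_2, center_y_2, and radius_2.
center_x_1 = 80, center_y_1 = 184, radius_1 = 48, center_x_2 = 176, center_y_2 = 344, radius_2 = 56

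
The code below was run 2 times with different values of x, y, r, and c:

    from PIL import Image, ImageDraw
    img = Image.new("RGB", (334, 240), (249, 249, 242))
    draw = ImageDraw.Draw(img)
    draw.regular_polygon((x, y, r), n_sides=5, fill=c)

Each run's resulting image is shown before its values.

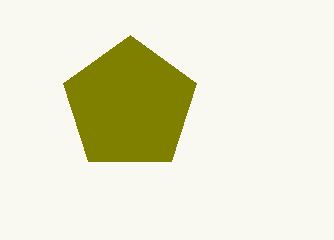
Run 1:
x = 130; y = 105; r = 70; c = 'olive'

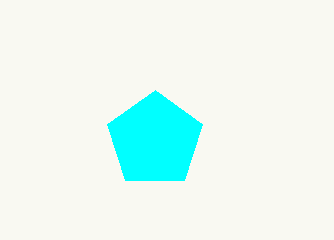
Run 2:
x = 155, y = 140, r = 50, c = 'cyan'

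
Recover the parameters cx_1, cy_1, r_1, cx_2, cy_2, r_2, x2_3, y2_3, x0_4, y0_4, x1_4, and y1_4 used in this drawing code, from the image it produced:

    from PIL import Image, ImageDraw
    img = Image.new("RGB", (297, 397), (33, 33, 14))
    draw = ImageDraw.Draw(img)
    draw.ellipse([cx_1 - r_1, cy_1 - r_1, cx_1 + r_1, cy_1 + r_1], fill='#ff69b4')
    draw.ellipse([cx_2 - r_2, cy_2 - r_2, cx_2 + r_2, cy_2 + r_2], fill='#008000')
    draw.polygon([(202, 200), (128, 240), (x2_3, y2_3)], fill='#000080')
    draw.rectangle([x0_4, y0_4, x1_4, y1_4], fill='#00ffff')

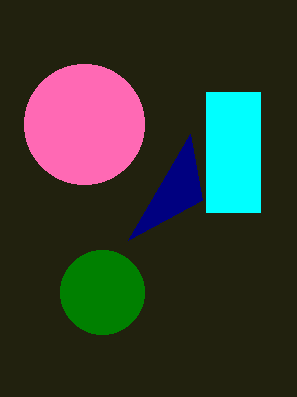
cx_1 = 84, cy_1 = 124, r_1 = 60, cx_2 = 102, cy_2 = 292, r_2 = 42, x2_3 = 190, y2_3 = 134, x0_4 = 206, y0_4 = 92, x1_4 = 260, y1_4 = 212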